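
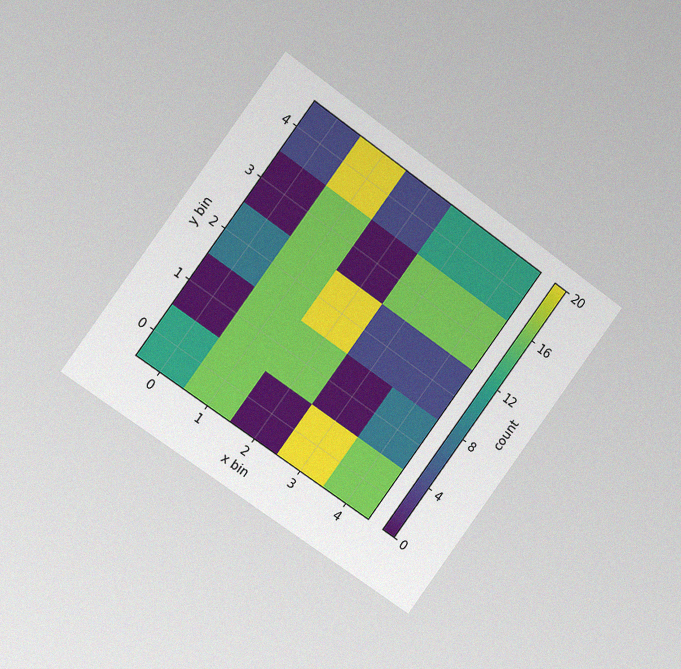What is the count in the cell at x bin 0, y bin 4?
4

The chart is tilted about 36° clockwise and viewed slightly from the left, with some photo noise. Matching the cell (0, 4) against the colorbar gives 4.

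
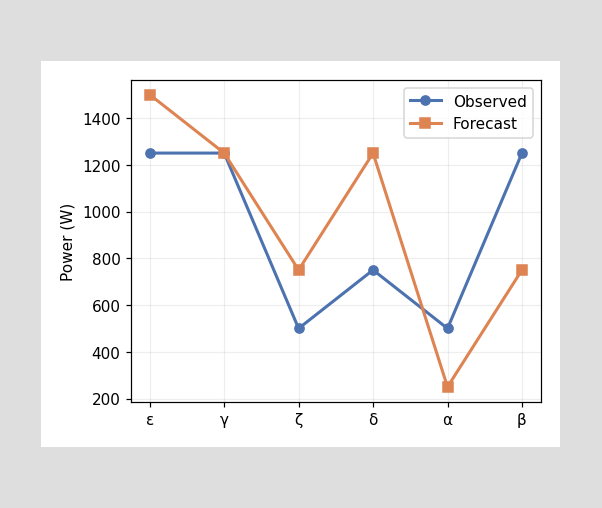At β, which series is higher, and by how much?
At β, Observed sits above the other line by 500W.

Observed, by 500W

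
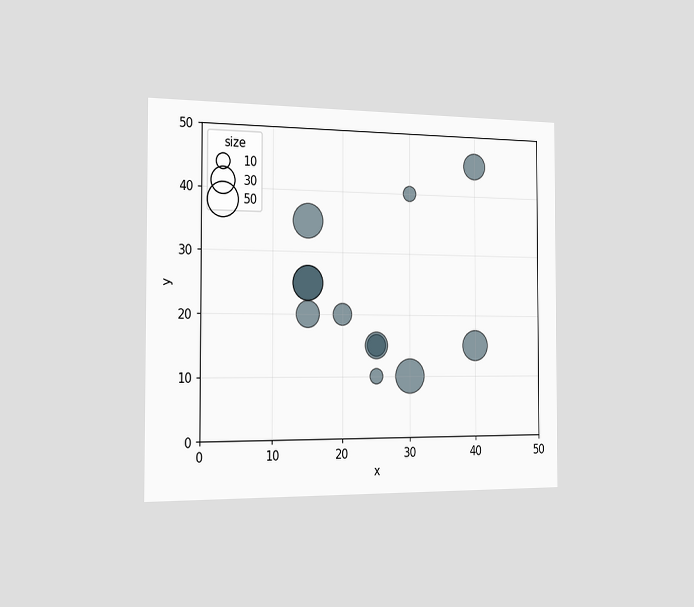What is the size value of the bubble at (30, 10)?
The chart is viewed slightly from the left. Matching the bubble at (30, 10) against the size legend gives 50.

50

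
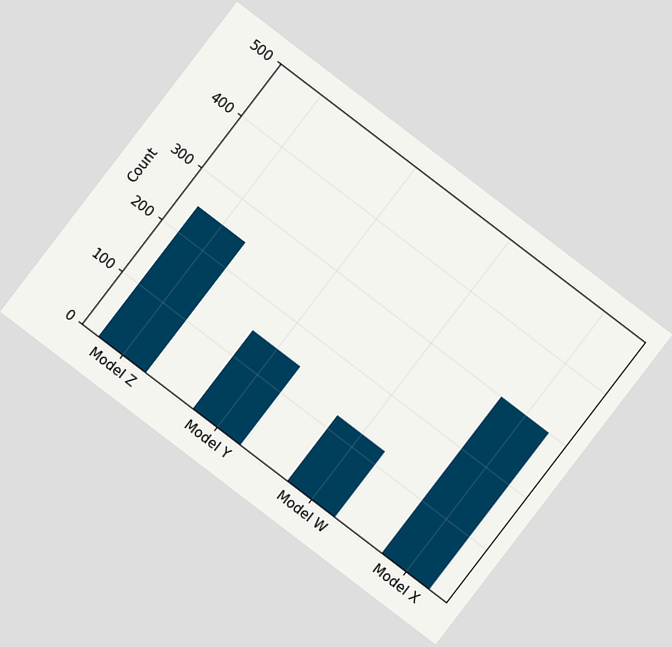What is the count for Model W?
The chart is tilted about 37° clockwise. Reading along the chart's y-axis, the Model W bar reaches 125.

125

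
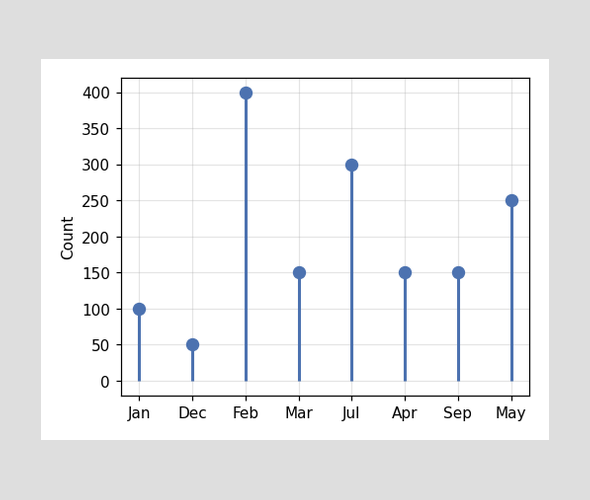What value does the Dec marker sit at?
50

The Dec marker sits at 50.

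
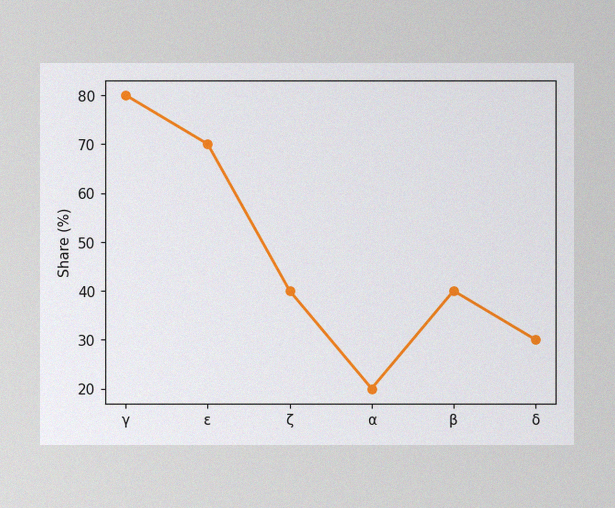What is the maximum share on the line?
The image has some photo noise and uneven lighting. The highest point is at γ, and reading across to the y-axis gives 80%.

80%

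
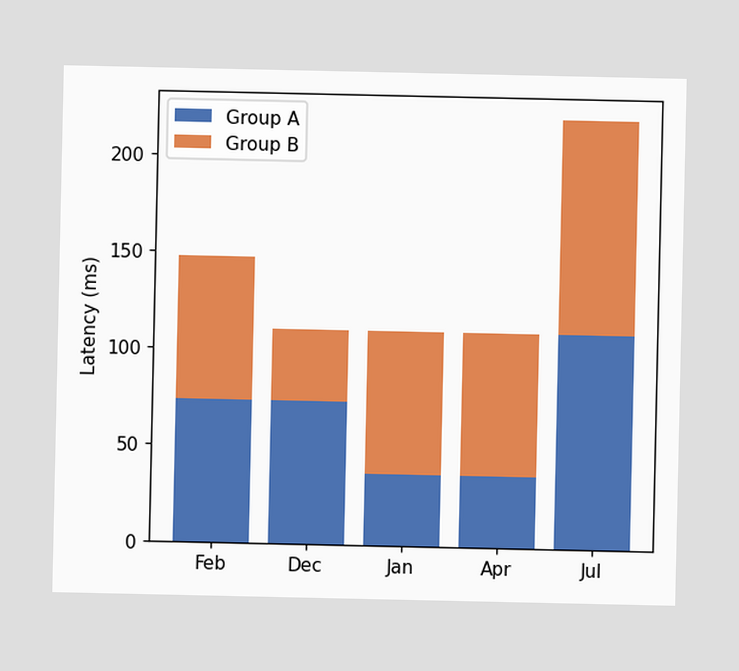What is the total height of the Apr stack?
111ms

The Apr stack's top reaches 111ms on the y-axis.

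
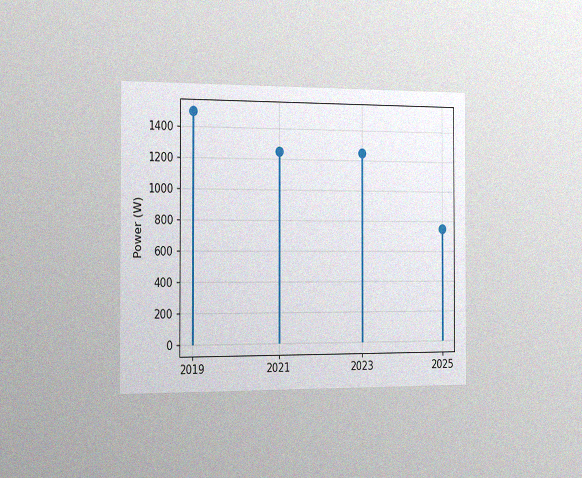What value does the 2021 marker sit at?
The chart is viewed slightly from the left, with some photo noise. The 2021 marker sits at 1250W.

1250W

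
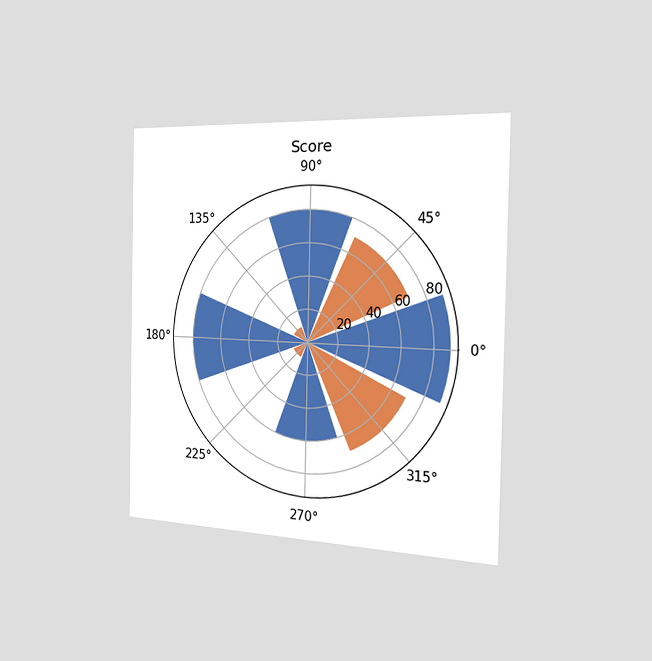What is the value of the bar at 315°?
70

The chart is viewed slightly from the right. The bar at 315° reaches 70 on the radial axis.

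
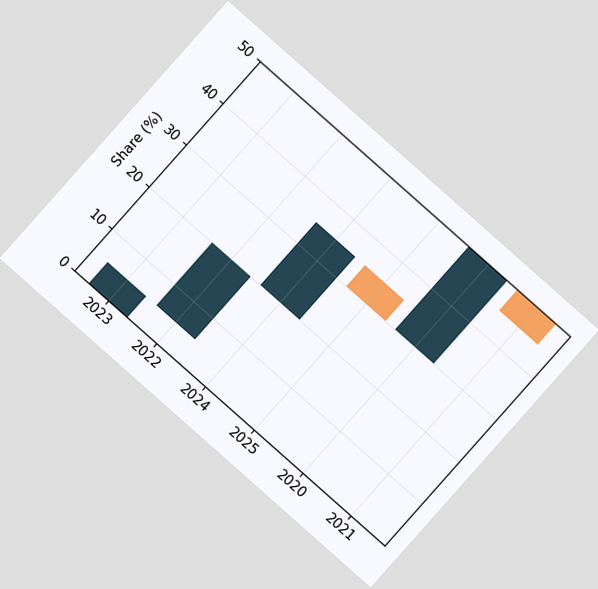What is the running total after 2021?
The chart is tilted about 42° clockwise. After 2021 the running total reaches 45%.

45%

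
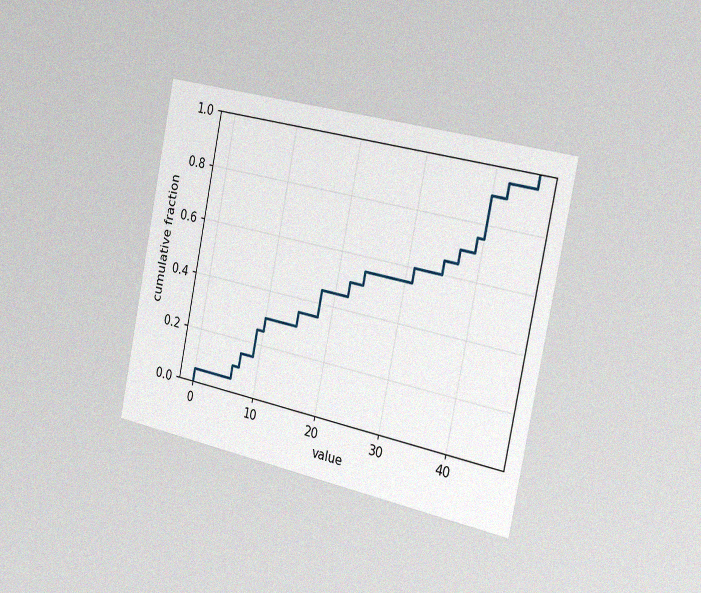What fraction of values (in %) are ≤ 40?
The chart is tilted about 12° clockwise and viewed slightly from the right, with some photo noise. At x=40 the ECDF step is at 90%.

90%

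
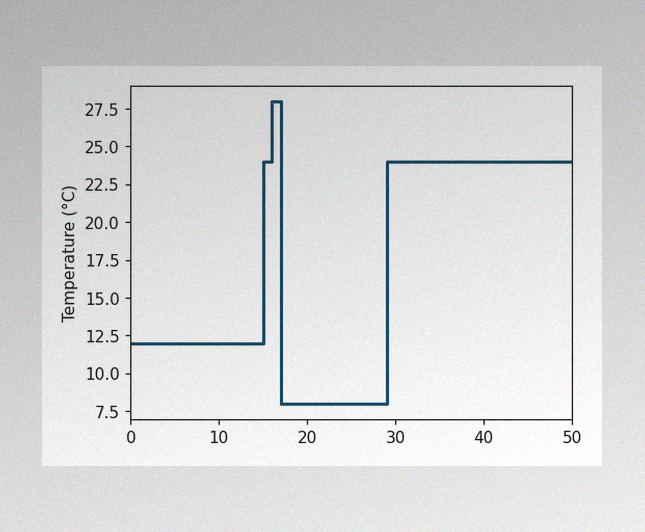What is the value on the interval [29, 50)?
The image has some photo noise and uneven lighting. On [29, 50) the step sits at 24°C.

24°C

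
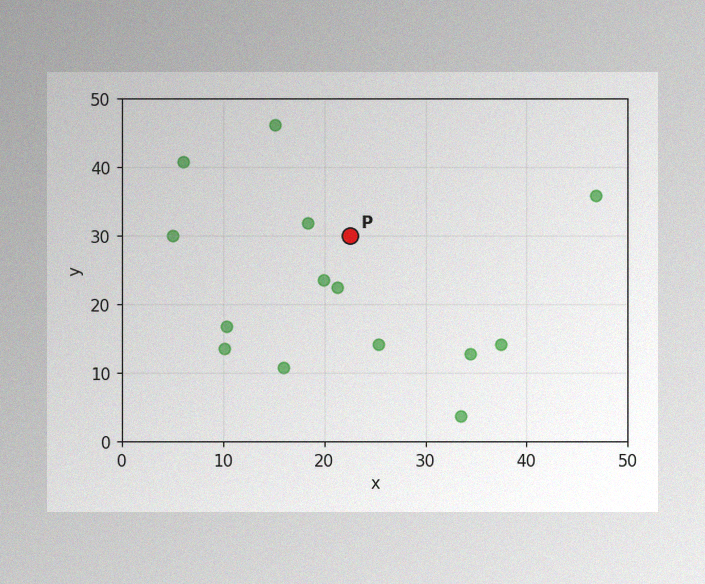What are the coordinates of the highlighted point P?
(22.5, 30)

The image has some photo noise and uneven lighting. Following the gridlines from P to each axis, P sits at (22.5, 30).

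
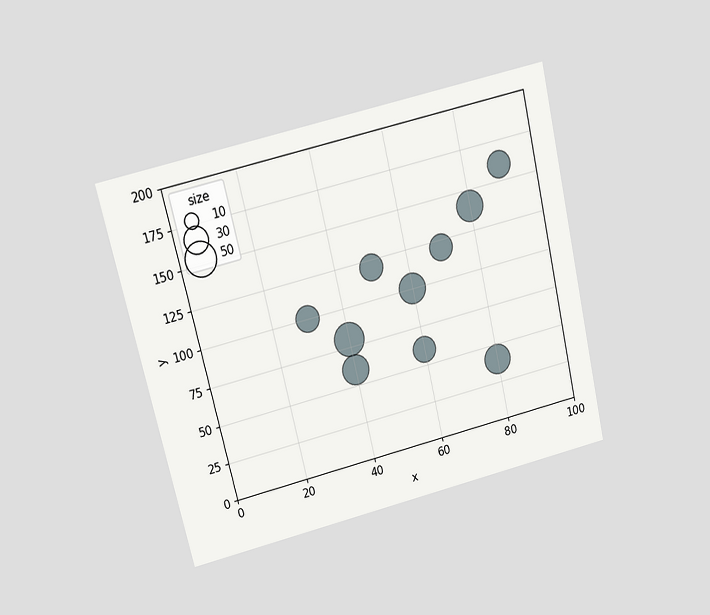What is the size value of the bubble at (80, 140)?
40

The chart is tilted about 13° counter-clockwise and viewed at a slight angle. Matching the bubble at (80, 140) against the size legend gives 40.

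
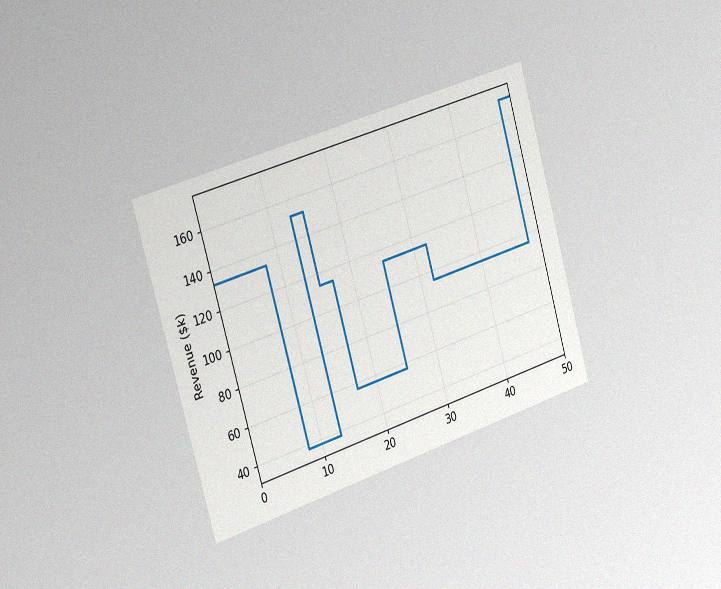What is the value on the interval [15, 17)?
The chart is tilted about 16° counter-clockwise and viewed slightly from the left, with some photo noise. On [15, 17) the step sits at $114k.

$114k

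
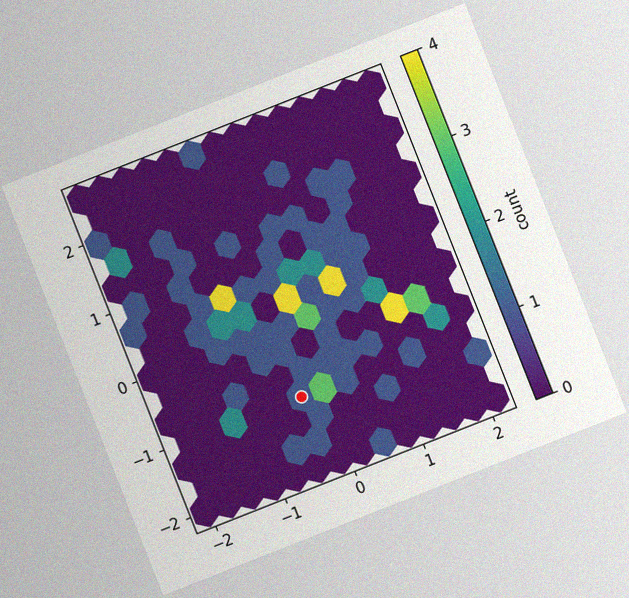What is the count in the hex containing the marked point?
1

The chart is tilted about 22° counter-clockwise, with some photo noise. The marked hex reads 1 on the colorbar.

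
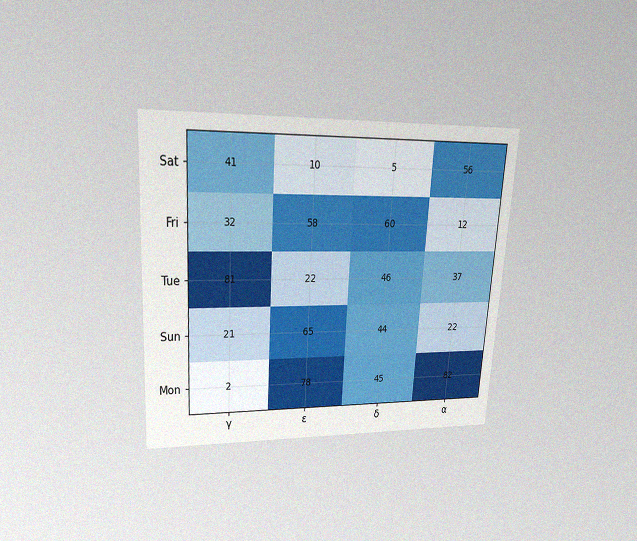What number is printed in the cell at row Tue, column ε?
The chart is tilted about 3° clockwise and viewed at a slight angle, with some photo noise. The (Tue, ε) cell reads 22.

22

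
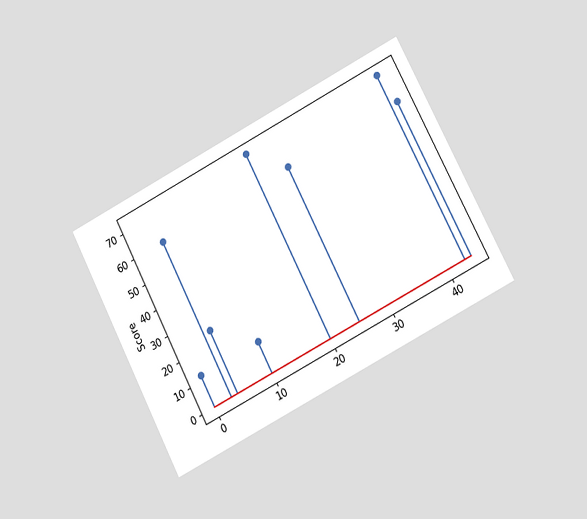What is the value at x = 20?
72

The chart is tilted about 27° counter-clockwise and viewed at a slight angle. The stem at x=20 reaches 72.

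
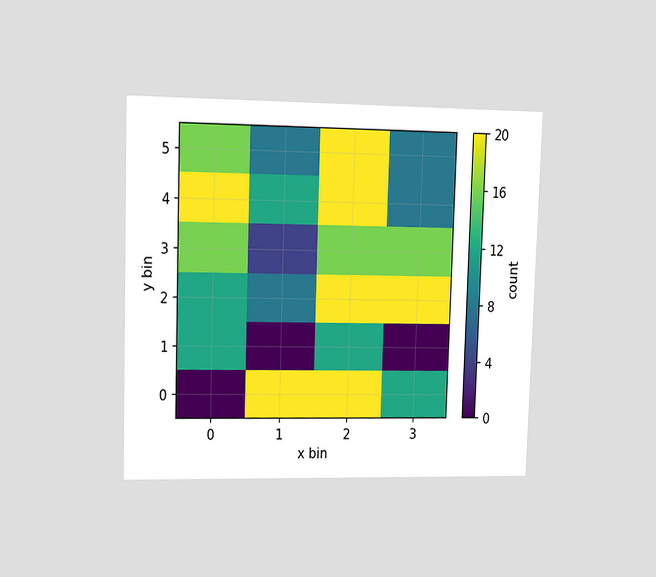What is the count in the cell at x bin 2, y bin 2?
The chart is viewed at a slight angle. Matching the cell (2, 2) against the colorbar gives 20.

20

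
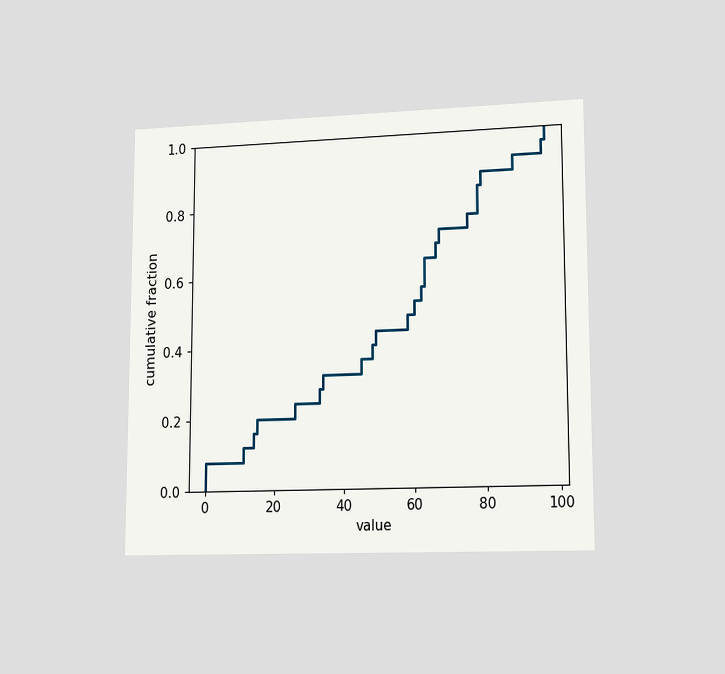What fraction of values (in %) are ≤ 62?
56%

The chart is viewed slightly from the right. At x=62 the ECDF step is at 56%.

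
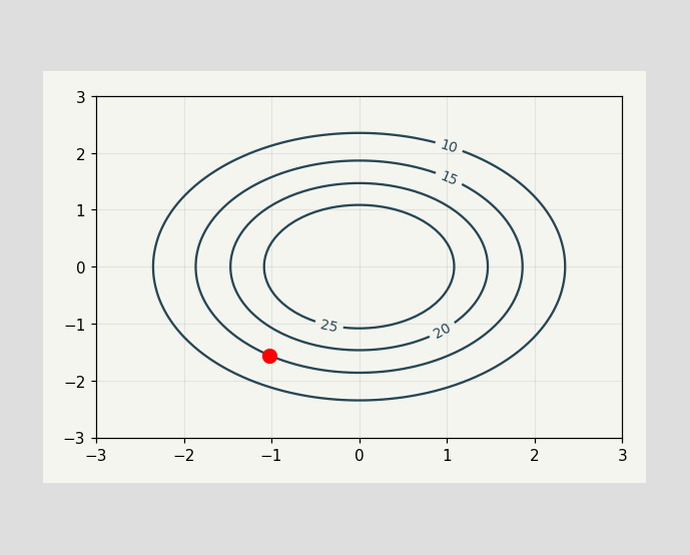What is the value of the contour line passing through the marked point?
15

The marked point sits on the contour labelled 15.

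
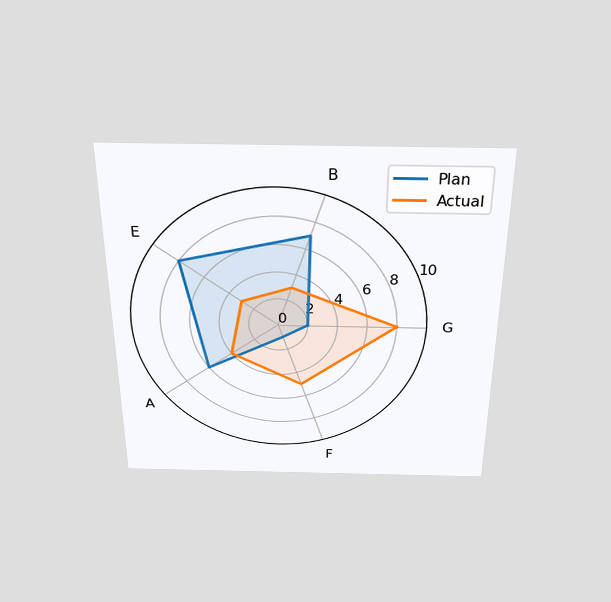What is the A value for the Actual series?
4

The chart is viewed slightly from above. On the A axis, Actual reaches 4.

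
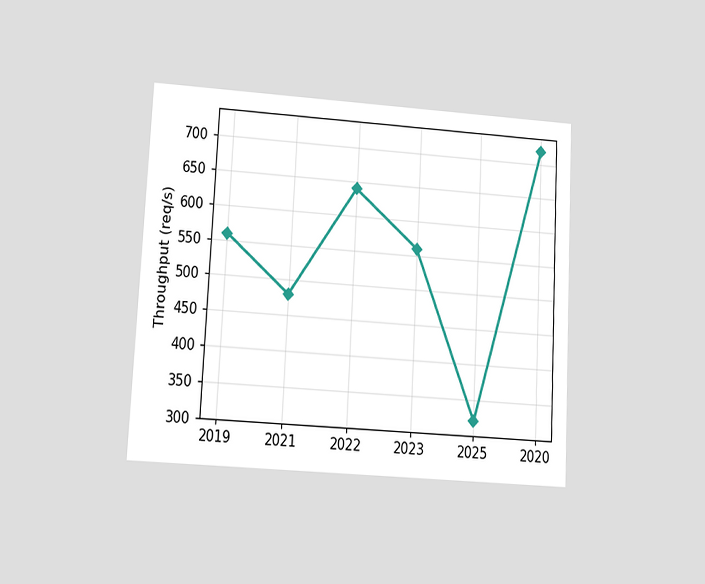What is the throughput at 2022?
The chart is tilted about 3° clockwise and viewed at a slight angle. At 2022, the line is at 640req/s.

640req/s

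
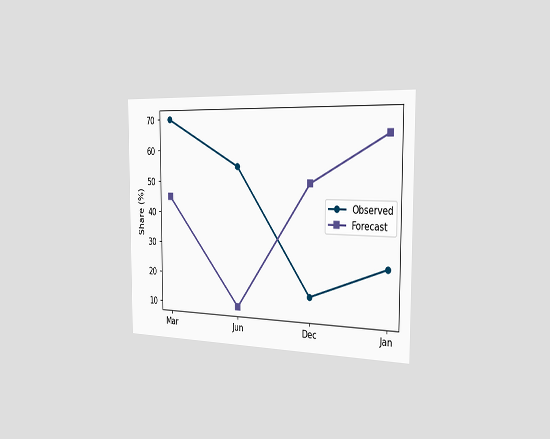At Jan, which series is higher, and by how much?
The chart is viewed slightly from the right. At Jan, Forecast sits above the other line by 40%.

Forecast, by 40%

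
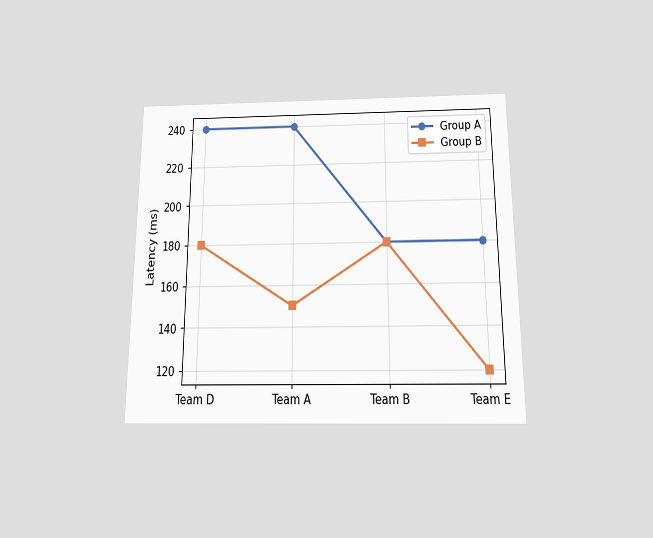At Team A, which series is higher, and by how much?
The chart is viewed slightly from below. At Team A, Group A sits above the other line by 90ms.

Group A, by 90ms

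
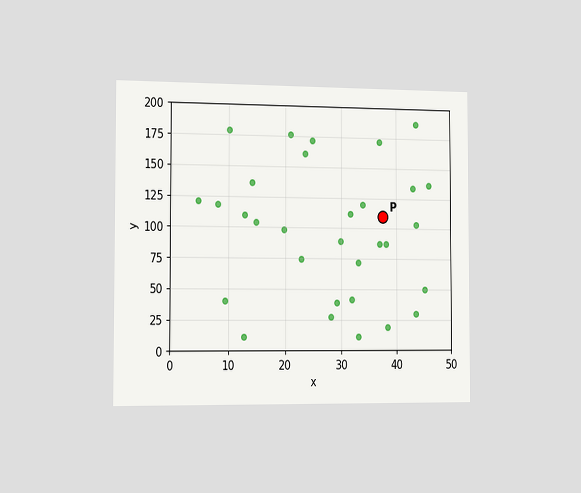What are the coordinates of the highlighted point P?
The chart is viewed slightly from the left. Following the gridlines from P to each axis, P sits at (37.5, 110).

(37.5, 110)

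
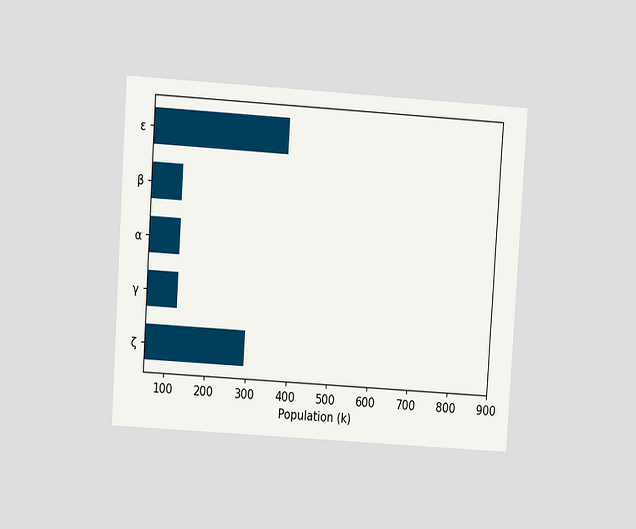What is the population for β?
126k

The chart is tilted about 4° clockwise and viewed at a slight angle. Reading along the chart's x-axis, the β bar reaches 126k.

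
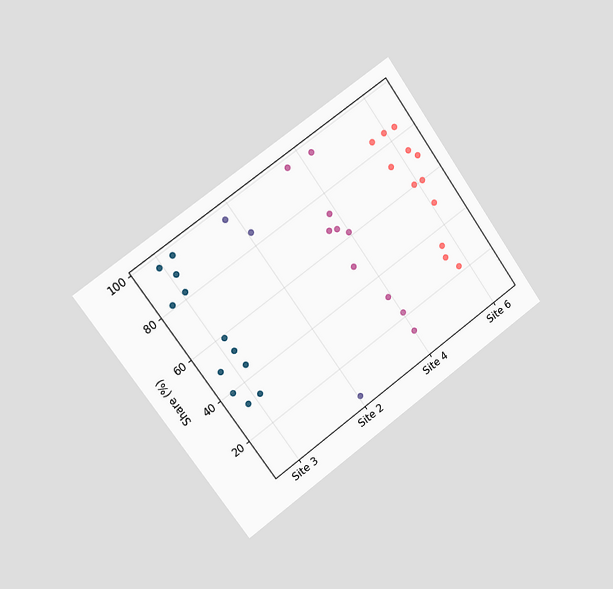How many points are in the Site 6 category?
The chart is tilted about 35° counter-clockwise and viewed slightly from the left. Counting the markers in the Site 6 column gives 12.

12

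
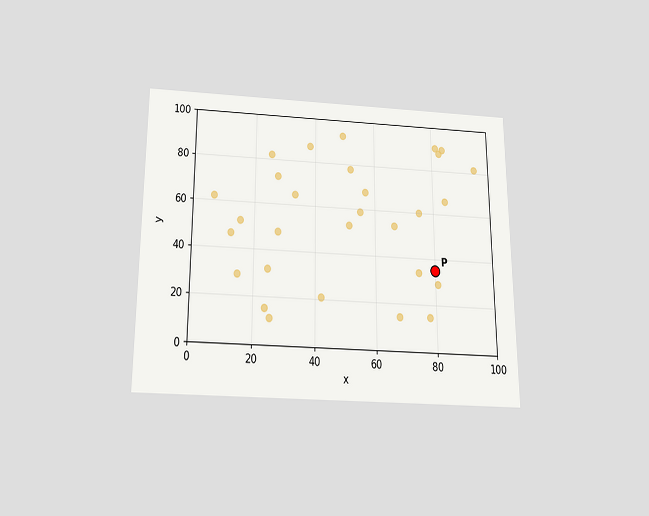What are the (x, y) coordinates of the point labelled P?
(80, 35)

The chart is viewed slightly from below. Following the gridlines from P to each axis, P sits at (80, 35).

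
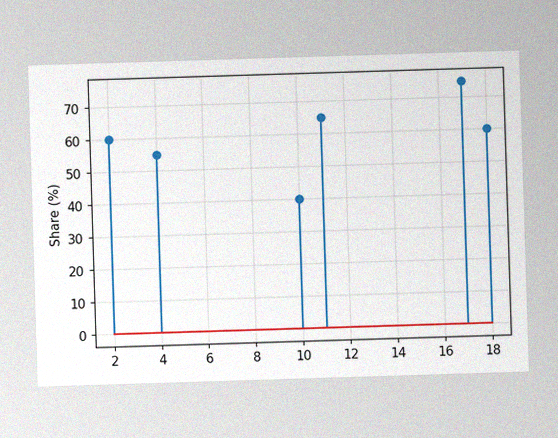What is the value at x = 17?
75%

The image has some photo noise and uneven lighting. The stem at x=17 reaches 75%.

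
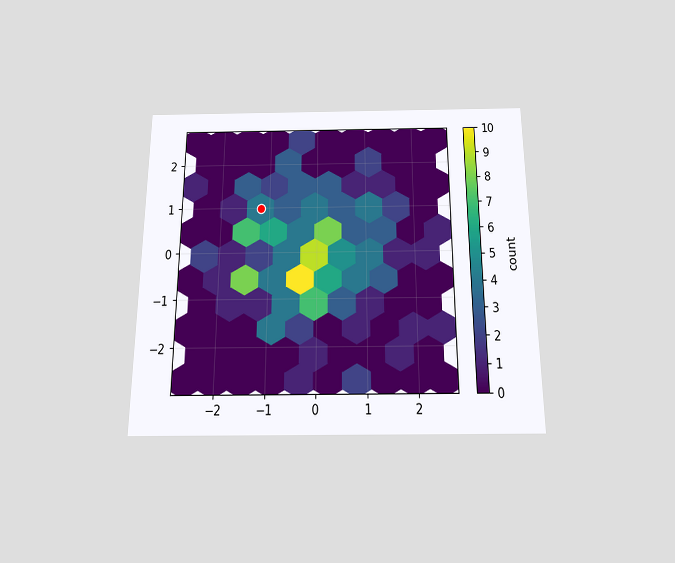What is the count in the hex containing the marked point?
4

The chart is viewed slightly from below. The marked hex reads 4 on the colorbar.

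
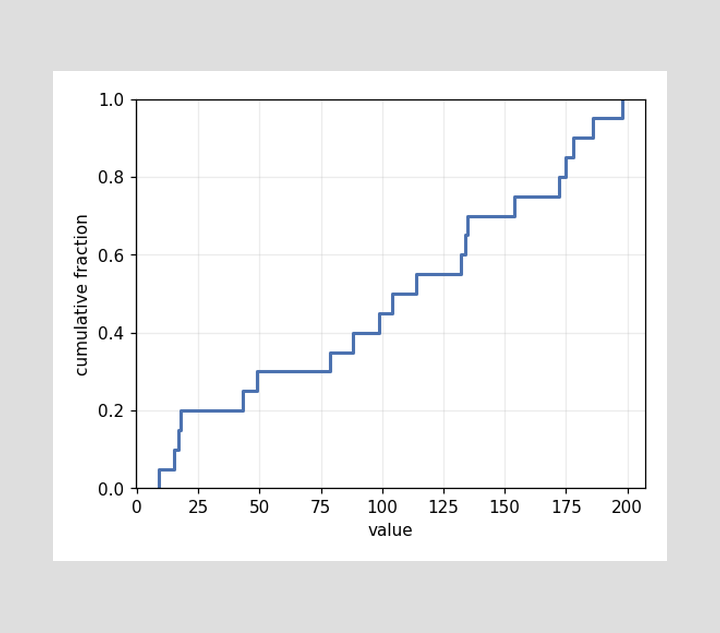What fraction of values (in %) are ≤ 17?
At x=17 the ECDF step is at 15%.

15%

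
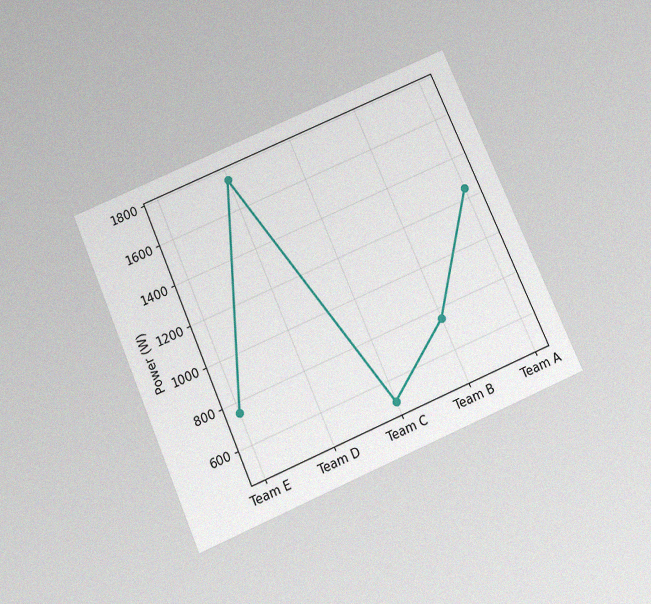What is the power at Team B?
750W

The chart is tilted about 23° counter-clockwise and viewed slightly from below, with some photo noise. At Team B, the line is at 750W.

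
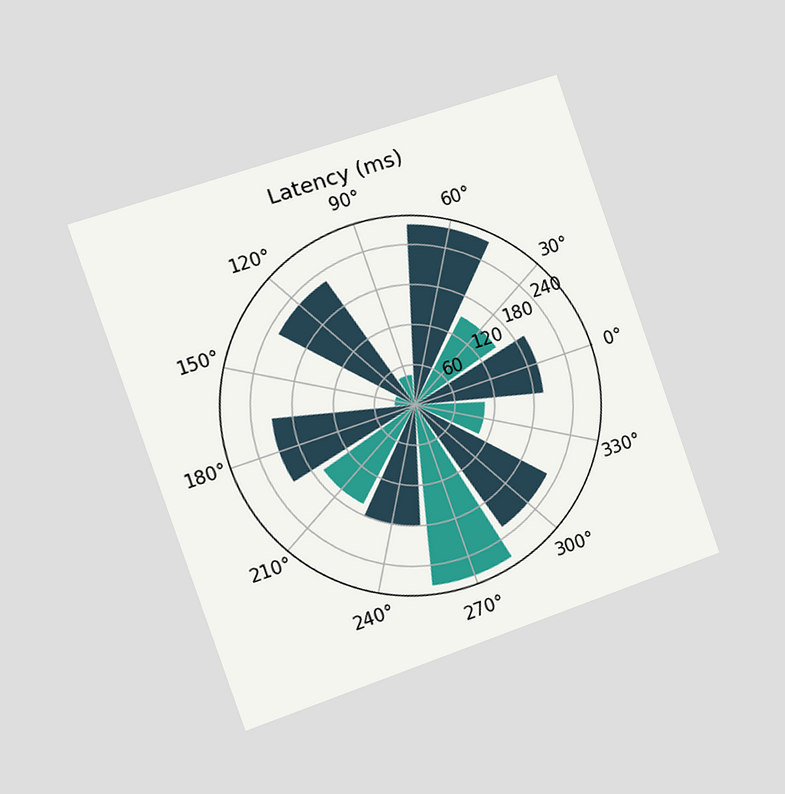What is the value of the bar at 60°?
270ms

The chart is tilted about 19° counter-clockwise and viewed slightly from the left. The bar at 60° reaches 270ms on the radial axis.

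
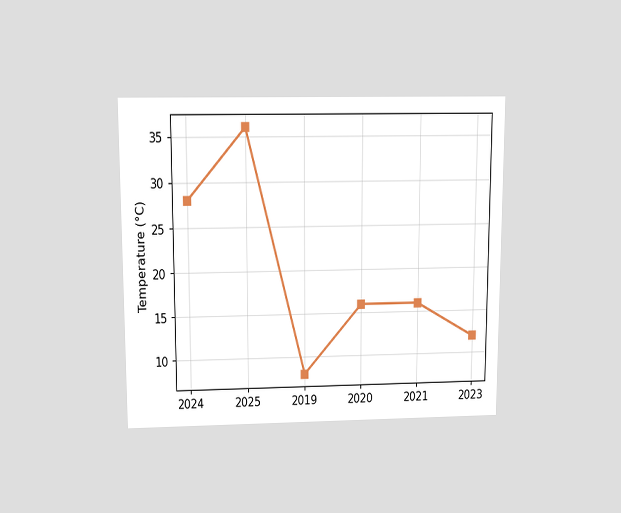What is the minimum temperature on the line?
The chart is viewed slightly from above. The lowest point is at 2019, and reading across to the y-axis gives 8°C.

8°C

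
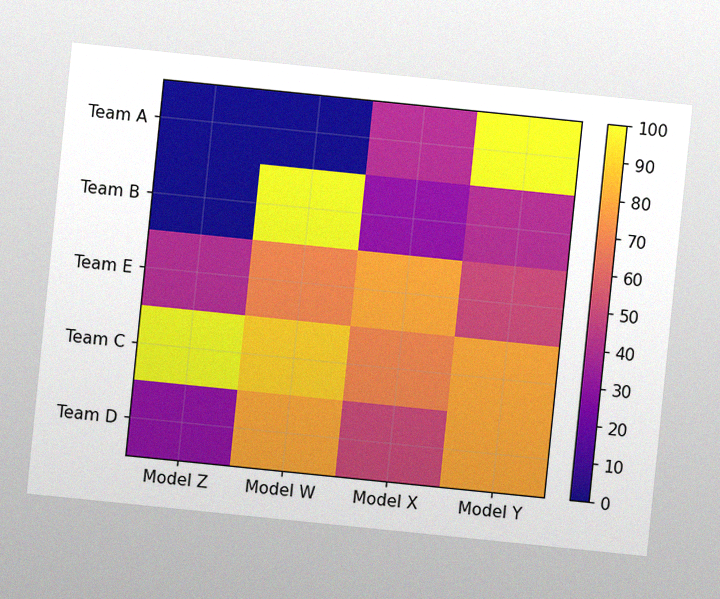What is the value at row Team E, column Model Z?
40

The chart is tilted about 6° clockwise, with some photo noise. Matching cell (Team E, Model Z) against the colorbar gives 40.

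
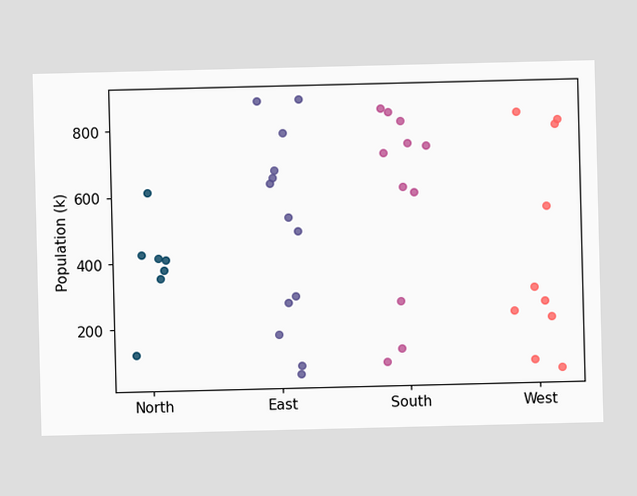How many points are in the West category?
10

Counting the markers in the West column gives 10.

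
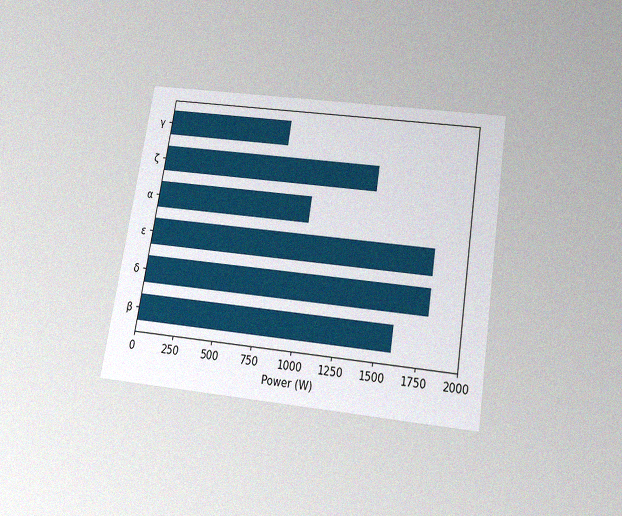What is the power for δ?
1800W

The chart is tilted about 9° clockwise and viewed slightly from below, with some photo noise. Reading along the chart's x-axis, the δ bar reaches 1800W.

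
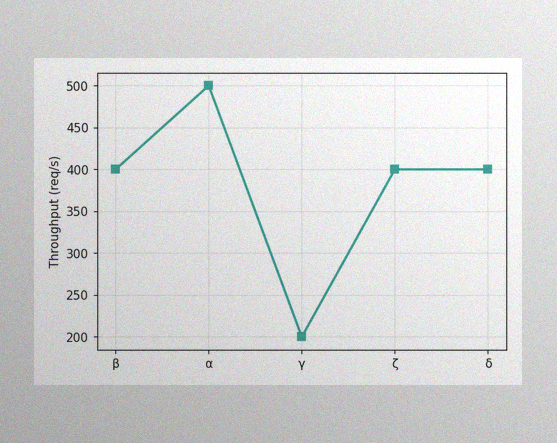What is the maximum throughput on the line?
The image has some photo noise and uneven lighting. The highest point is at α, and reading across to the y-axis gives 500req/s.

500req/s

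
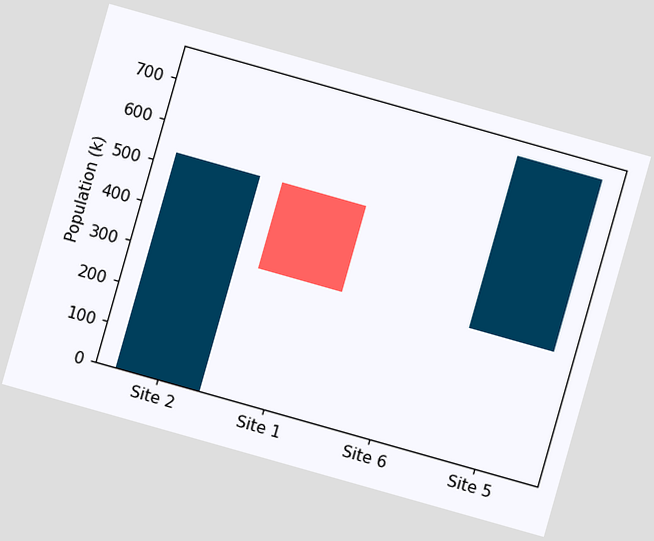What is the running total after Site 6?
318k

The chart is tilted about 16° clockwise. After Site 6 the running total reaches 318k.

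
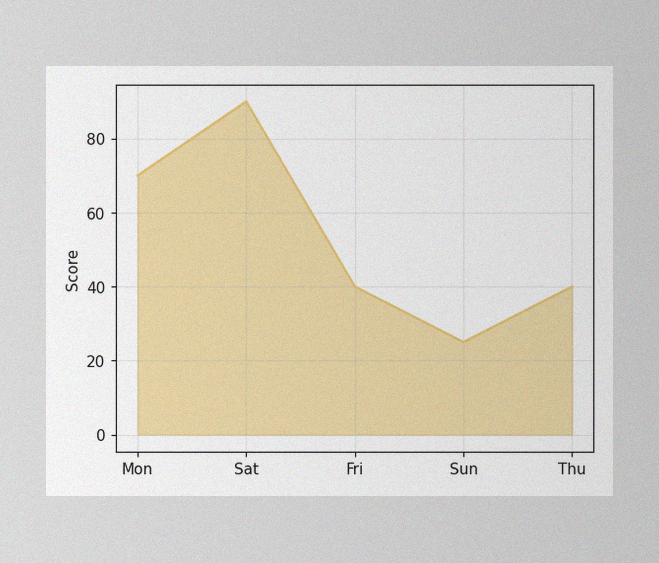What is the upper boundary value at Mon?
The image has some photo noise and uneven lighting. At Mon the upper boundary is at 70.

70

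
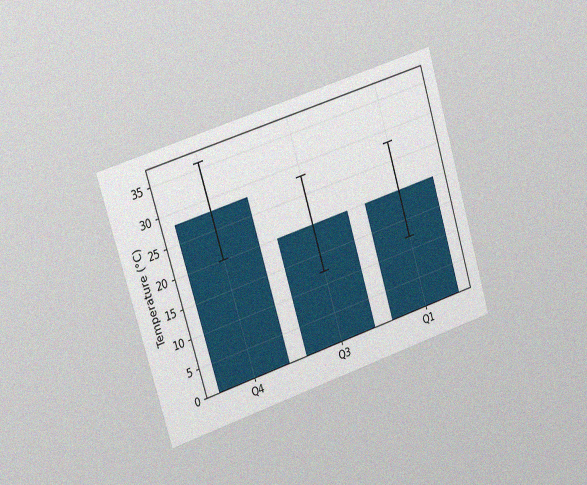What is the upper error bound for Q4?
The chart is tilted about 17° counter-clockwise and viewed slightly from the left, with some photo noise. The Q4 bar's upper whisker reaches 36°C.

36°C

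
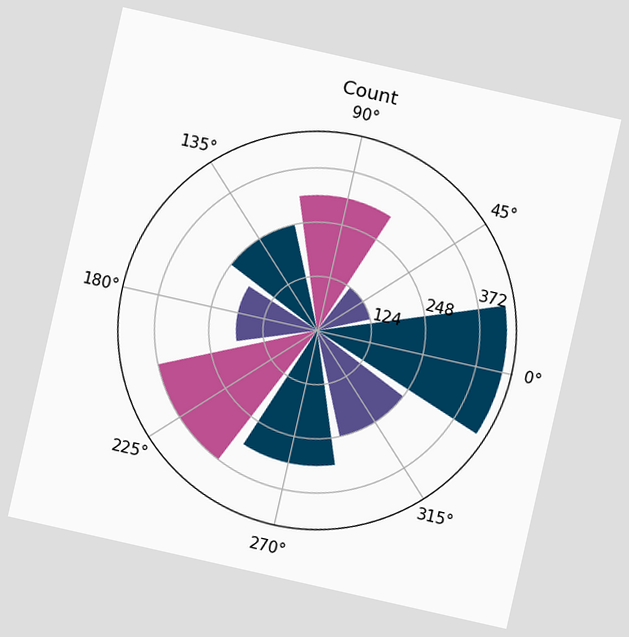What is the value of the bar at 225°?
372

The chart is tilted about 13° clockwise. The bar at 225° reaches 372 on the radial axis.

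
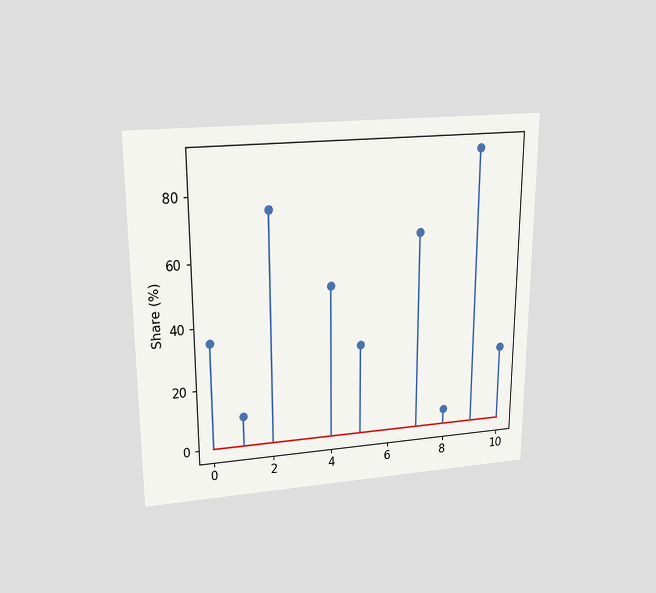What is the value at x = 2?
75%

The chart is viewed slightly from above. The stem at x=2 reaches 75%.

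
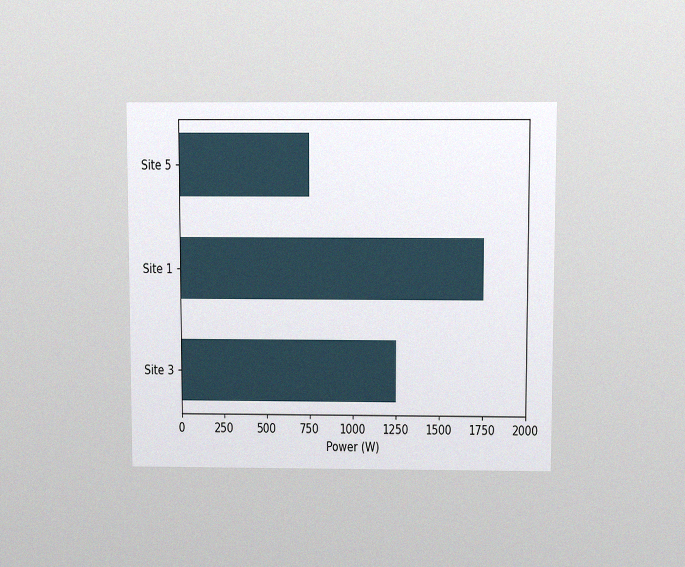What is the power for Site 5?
750W

The chart is viewed slightly from above, with some photo noise. Reading along the chart's x-axis, the Site 5 bar reaches 750W.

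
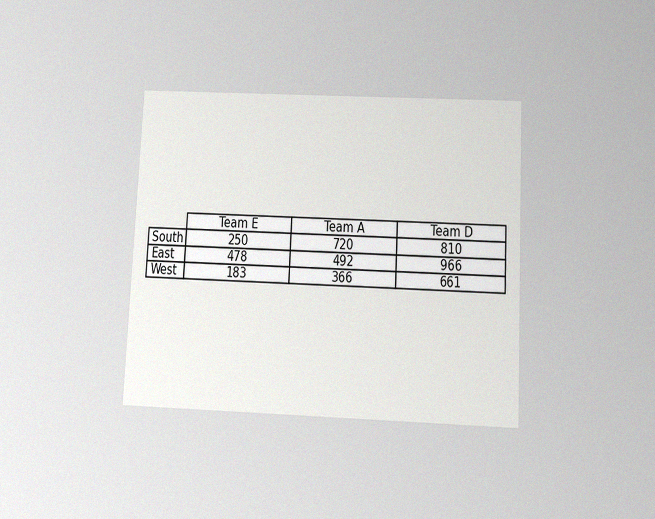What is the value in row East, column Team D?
The chart is tilted about 3° clockwise and viewed slightly from below, with some photo noise. The (East, Team D) cell reads 966.

966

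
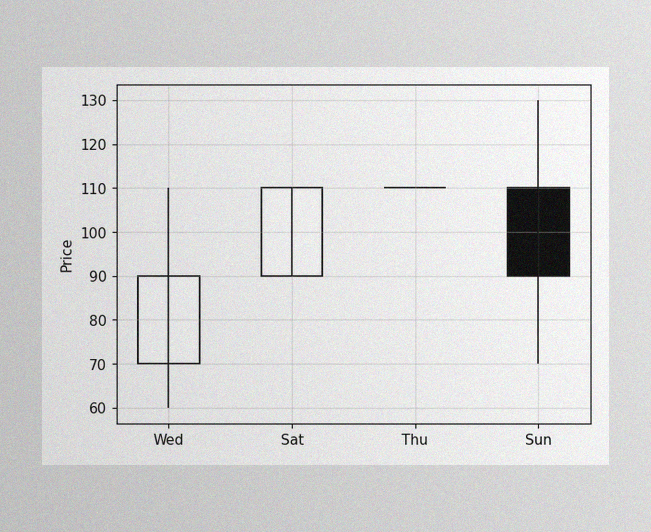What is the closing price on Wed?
90

The image has some photo noise and uneven lighting. The Wed candle closes at 90.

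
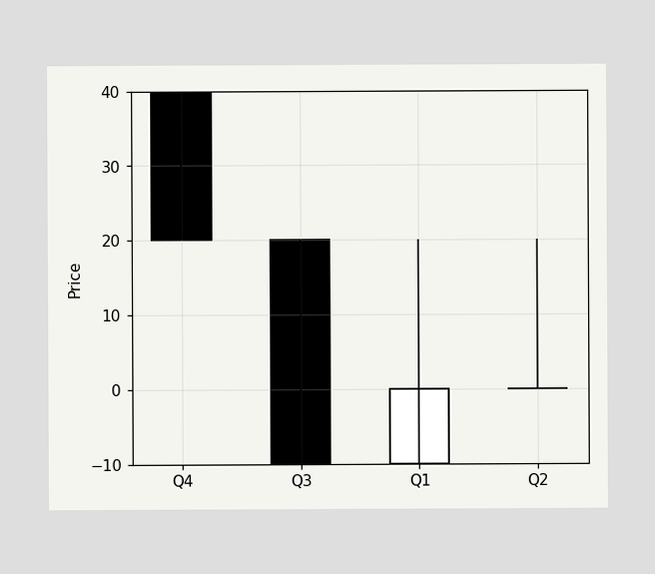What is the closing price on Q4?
The Q4 candle closes at 20.

20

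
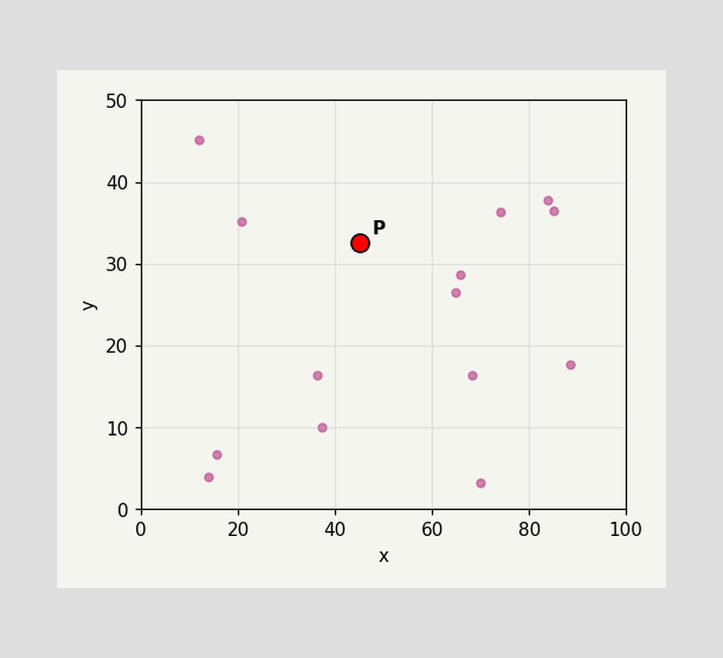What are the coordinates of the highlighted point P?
(45, 32.5)

Following the gridlines from P to each axis, P sits at (45, 32.5).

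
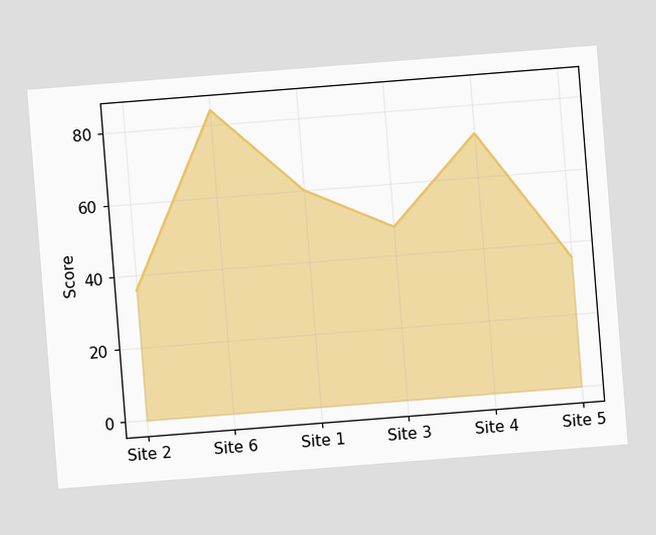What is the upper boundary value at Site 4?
72

The chart is tilted about 4° counter-clockwise. At Site 4 the upper boundary is at 72.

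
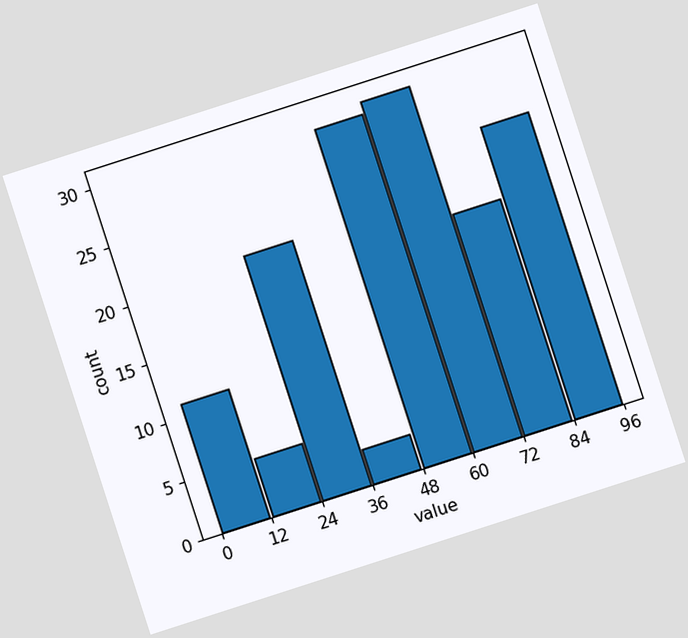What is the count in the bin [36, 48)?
The chart is tilted about 18° counter-clockwise. The [36, 48) bin has height 3.

3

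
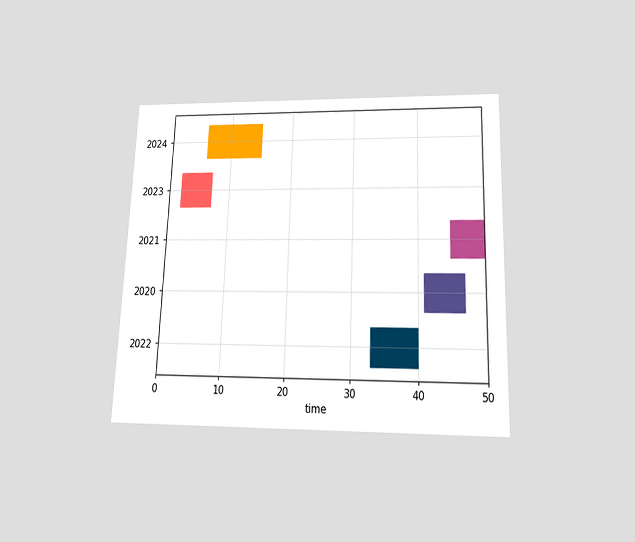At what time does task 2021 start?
45

The chart is tilted about 2° clockwise and viewed slightly from below. The 2021 bar begins at t=45.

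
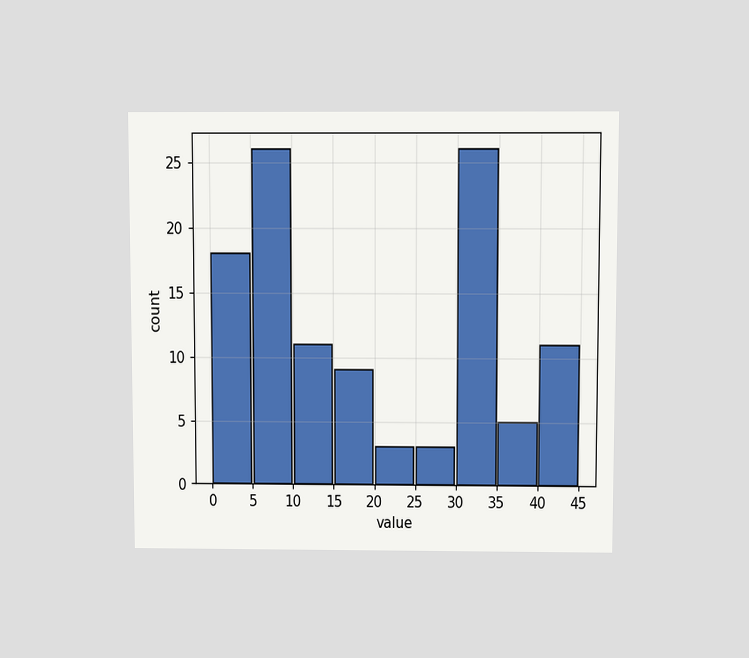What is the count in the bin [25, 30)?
The chart is viewed slightly from above. The [25, 30) bin has height 3.

3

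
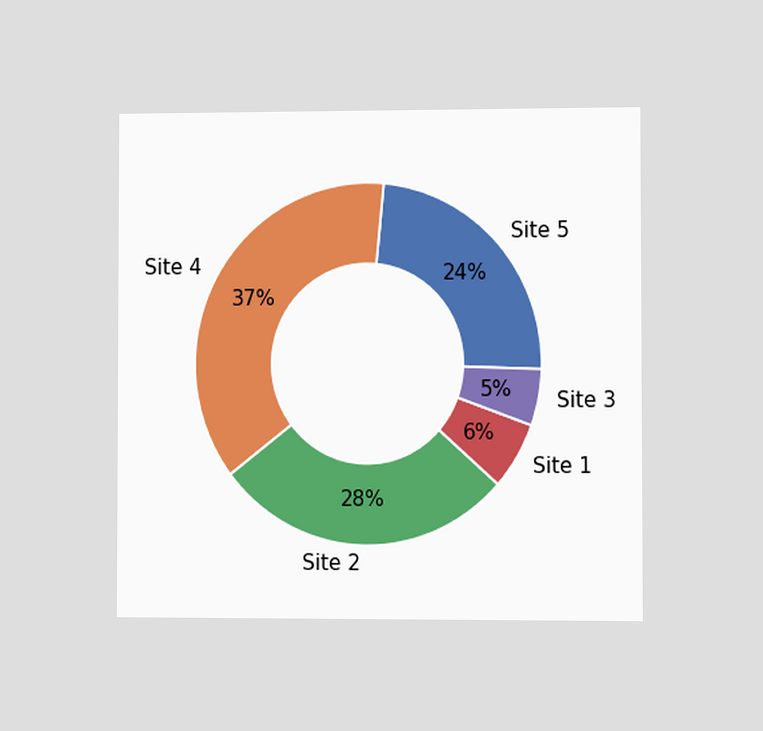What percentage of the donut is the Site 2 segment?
The chart is viewed slightly from the right. The Site 2 segment takes up 28% of the ring.

28%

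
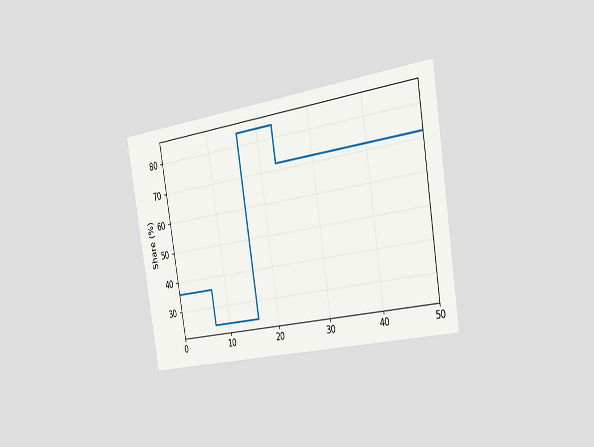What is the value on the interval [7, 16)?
The chart is tilted about 9° counter-clockwise and viewed slightly from the right. On [7, 16) the step sits at 24%.

24%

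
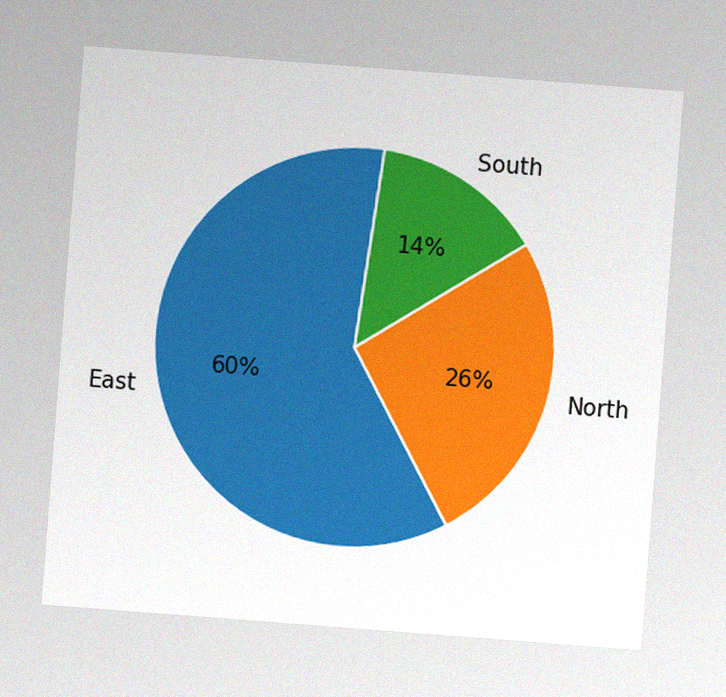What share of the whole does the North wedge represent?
26%

The chart is tilted about 4° clockwise, with some photo noise. The North slice takes up 26% of the pie.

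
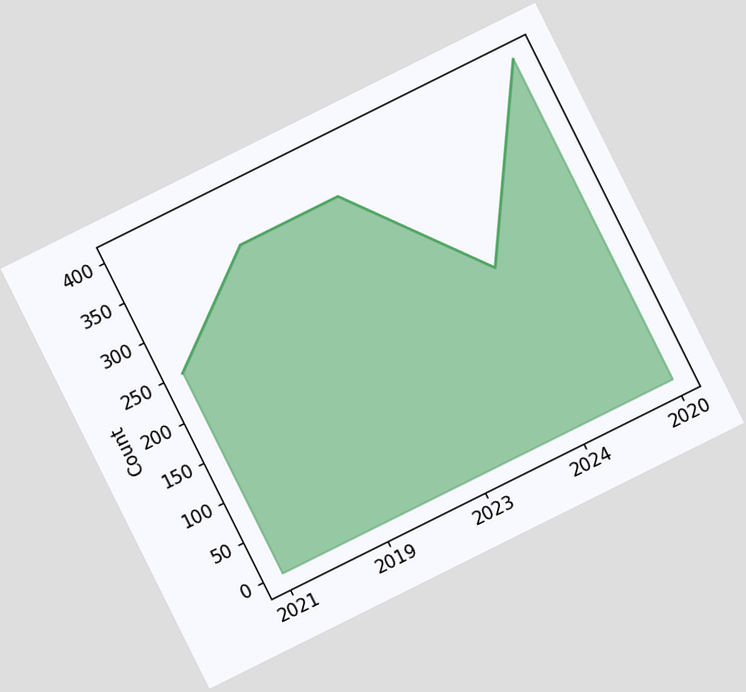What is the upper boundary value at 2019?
The chart is tilted about 26° counter-clockwise. At 2019 the upper boundary is at 350.

350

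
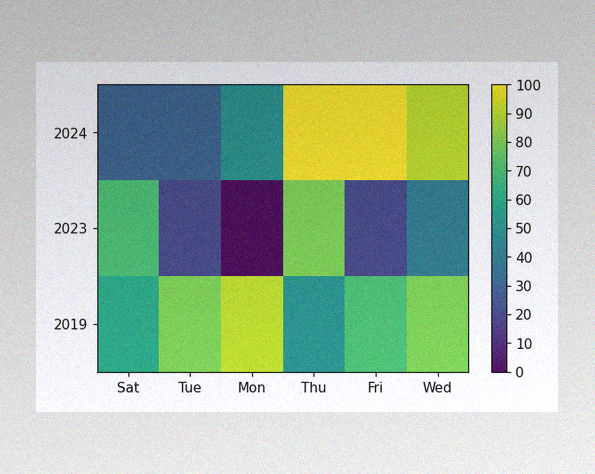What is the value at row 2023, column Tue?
20

The image has some photo noise and uneven lighting. Matching cell (2023, Tue) against the colorbar gives 20.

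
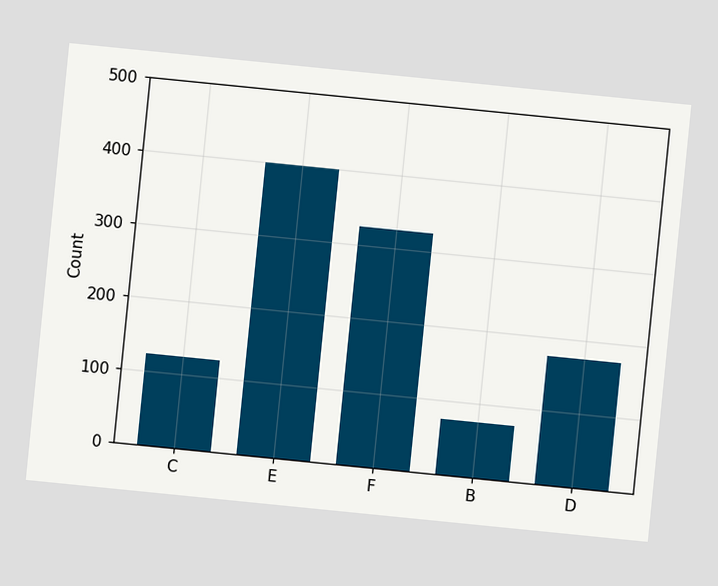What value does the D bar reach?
The chart is tilted about 6° clockwise. Reading along the chart's y-axis, the D bar reaches 175.

175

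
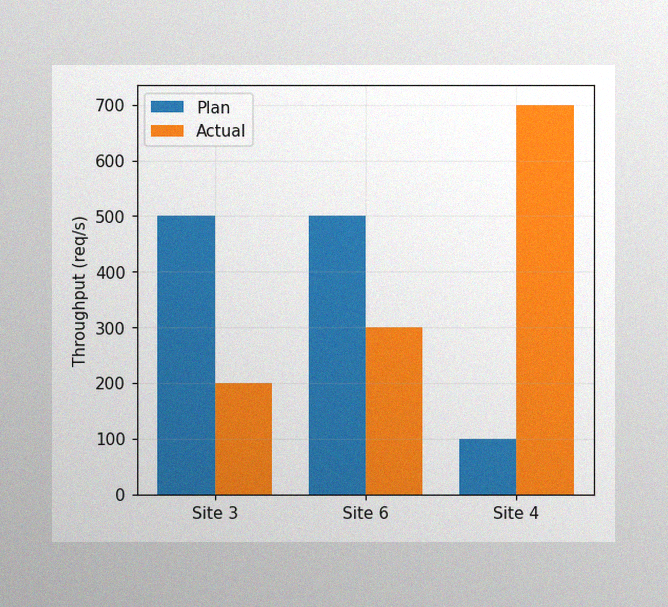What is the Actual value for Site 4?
The image has some photo noise and uneven lighting. The Actual bar at Site 4 reaches 700req/s on the y-axis.

700req/s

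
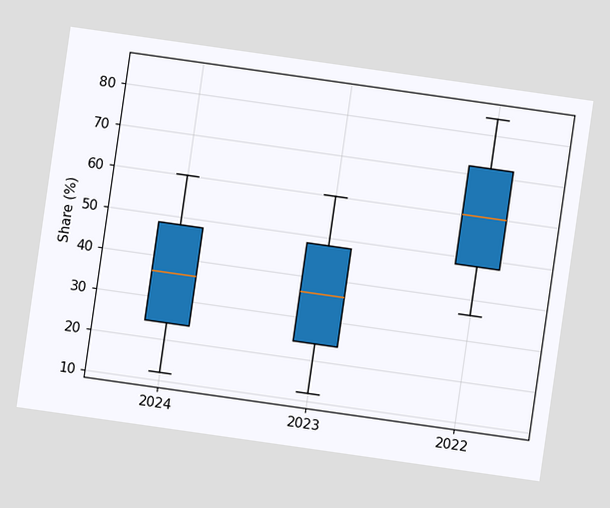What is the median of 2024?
The chart is tilted about 8° clockwise. The median line in the 2024 box sits at 36%.

36%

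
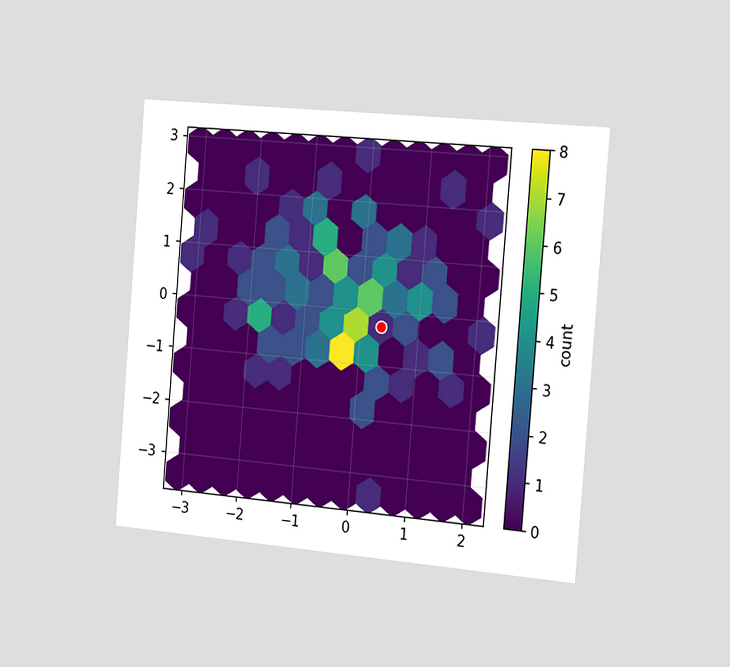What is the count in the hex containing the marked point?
1

The chart is tilted about 5° clockwise and viewed slightly from the right. The marked hex reads 1 on the colorbar.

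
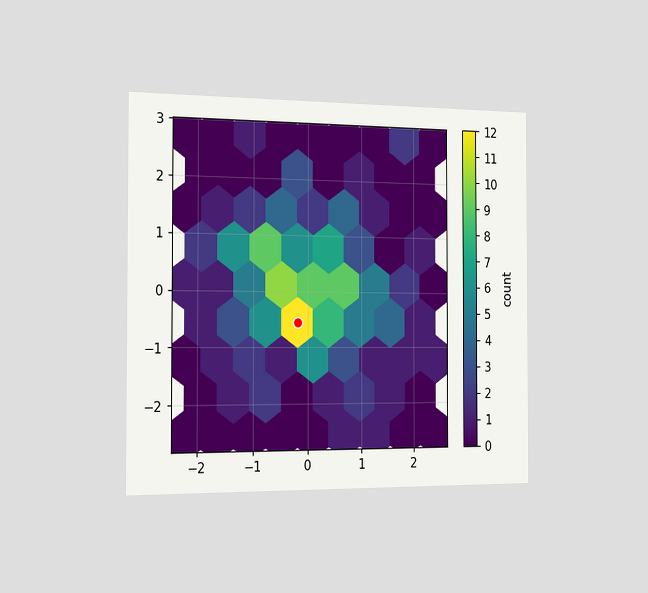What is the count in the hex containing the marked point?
The chart is viewed slightly from the left. The marked hex reads 12 on the colorbar.

12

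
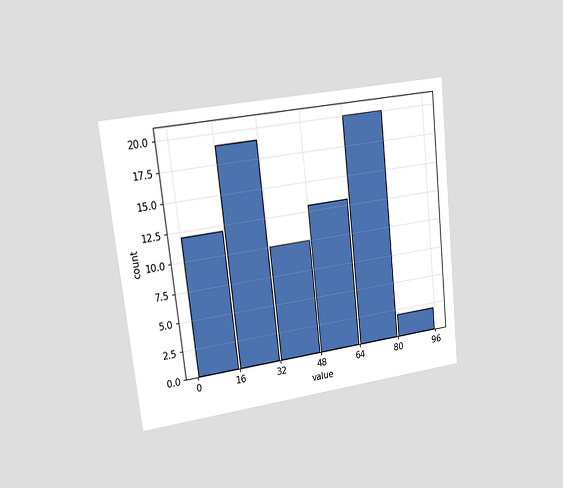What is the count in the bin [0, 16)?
12

The chart is tilted about 6° counter-clockwise and viewed at a slight angle. The [0, 16) bin has height 12.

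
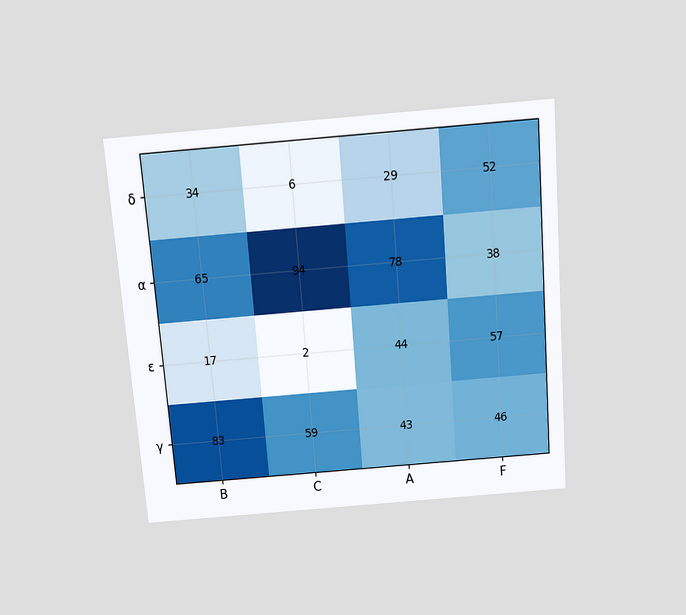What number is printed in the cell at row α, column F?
38

The chart is tilted about 5° counter-clockwise and viewed slightly from above. The (α, F) cell reads 38.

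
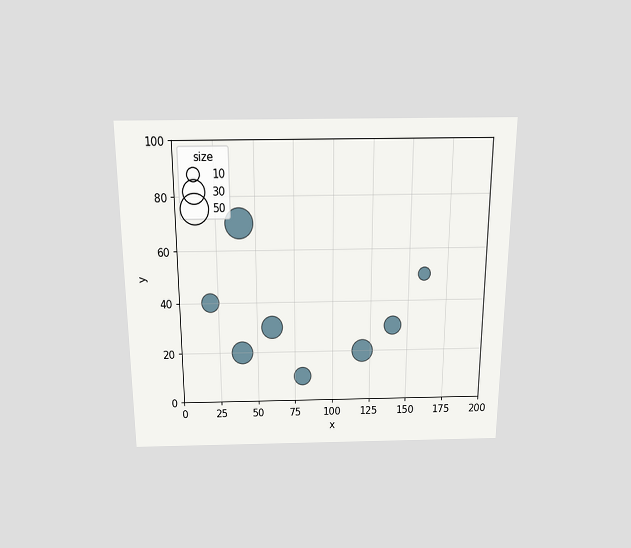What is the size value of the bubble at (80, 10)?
20

The chart is viewed slightly from above. Matching the bubble at (80, 10) against the size legend gives 20.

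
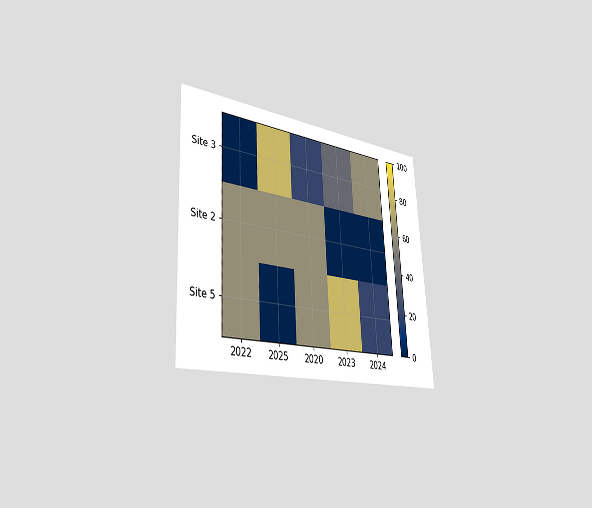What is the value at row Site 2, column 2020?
The chart is tilted about 3° counter-clockwise and viewed slightly from the left. Matching cell (Site 2, 2020) against the colorbar gives 60.

60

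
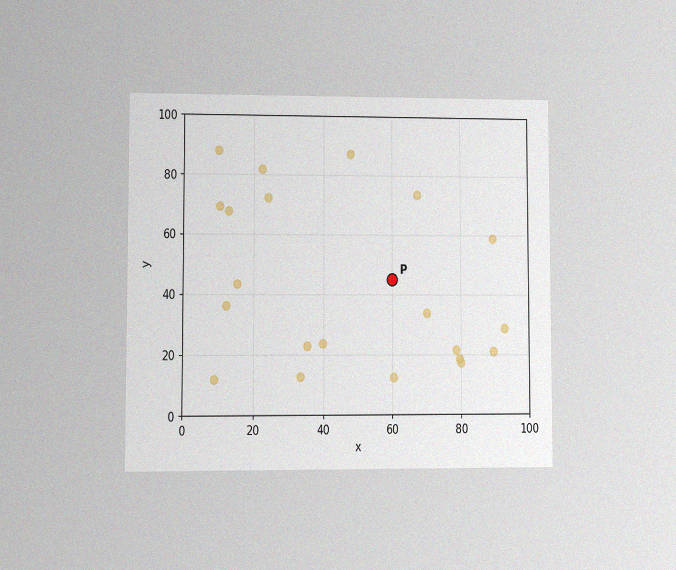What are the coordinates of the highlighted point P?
The chart is viewed at a slight angle, with some photo noise. Following the gridlines from P to each axis, P sits at (60, 45).

(60, 45)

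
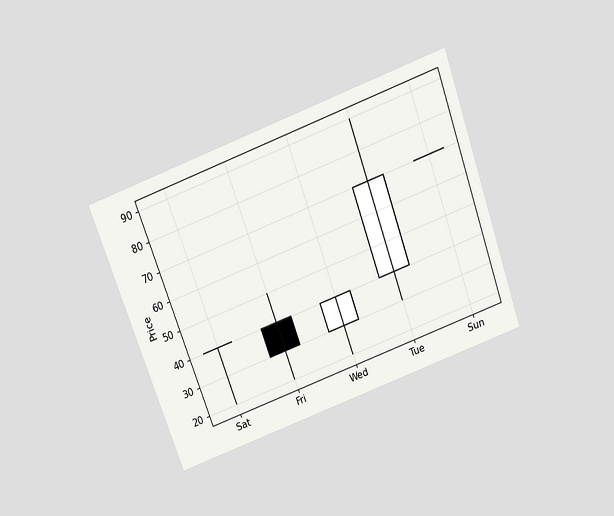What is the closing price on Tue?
70

The chart is tilted about 20° counter-clockwise and viewed slightly from above. The Tue candle closes at 70.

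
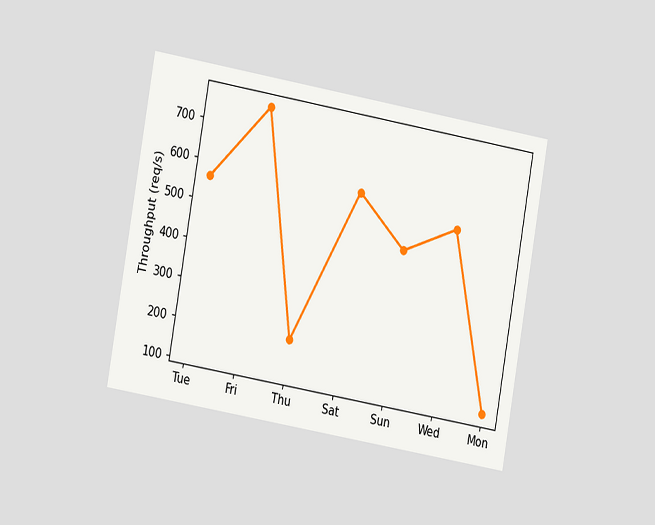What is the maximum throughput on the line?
760req/s

The chart is tilted about 10° clockwise and viewed at a slight angle. The highest point is at Fri, and reading across to the y-axis gives 760req/s.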